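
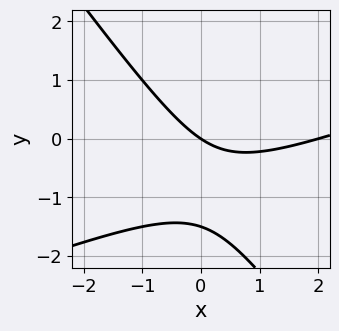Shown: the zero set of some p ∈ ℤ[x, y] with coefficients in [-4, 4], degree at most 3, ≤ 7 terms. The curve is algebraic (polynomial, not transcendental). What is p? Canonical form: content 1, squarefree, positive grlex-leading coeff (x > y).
x^2 - 2*x*y - 2*y^2 - 2*x - 3*y

1. The degree is 2 — the shape is more complex than any degree-1 curve.
2. Observable constraints: it meets the y-axis at y = 0 (among the integer gridlines); among the integer gridlines, it crosses the x-axis at x ∈ {0, 2}.
3. Assembling these constraints gives the stated polynomial.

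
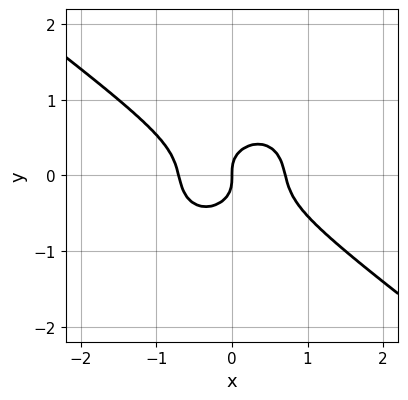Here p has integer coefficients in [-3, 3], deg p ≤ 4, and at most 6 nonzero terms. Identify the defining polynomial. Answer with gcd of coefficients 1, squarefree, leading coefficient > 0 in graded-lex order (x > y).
2*x^3 + x^2*y + 3*y^3 - x

First, the degree is 3 — no degree-2 curve has this shape.
Then, observable constraints: it crosses the x-axis at the gridline x = 0; one y-axis crossing is at y = 0.
Finally, these observations pin down the coefficients.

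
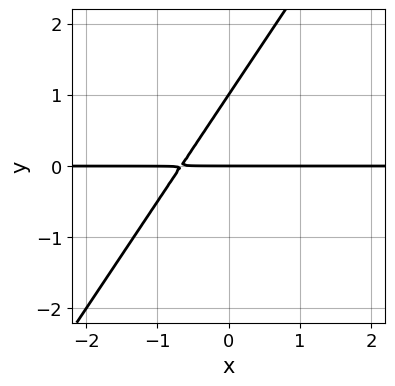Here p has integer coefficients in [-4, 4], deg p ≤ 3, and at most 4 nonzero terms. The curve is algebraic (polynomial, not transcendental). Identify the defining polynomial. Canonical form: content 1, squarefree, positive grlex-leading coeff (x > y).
(a) The degree is 2 — a generic line meets the curve in up to 2 points.
(b) Against the integer gridlines: the y-axis gridline crossings are at y ∈ {0, 1}; the visible x-axis segment lies entirely on the curve.
(c) Putting this together gives p.

3*x*y - 2*y^2 + 2*y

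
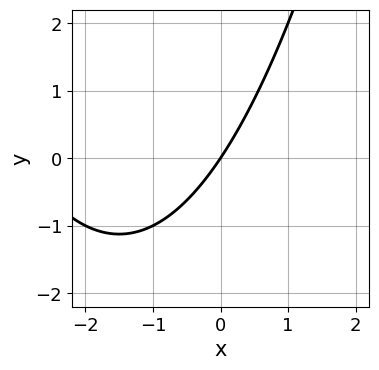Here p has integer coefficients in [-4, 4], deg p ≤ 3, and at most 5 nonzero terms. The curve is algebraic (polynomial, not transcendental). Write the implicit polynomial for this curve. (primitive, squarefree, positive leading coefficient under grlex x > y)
deg p = 2.
Against the integer gridlines: it crosses the y-axis at the gridline y = 0; one x-axis crossing is at x = 0.
Fitting integer coefficients to these (and the overall shape) gives p.

x^2 + 3*x - 2*y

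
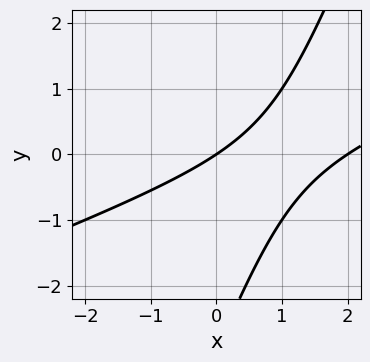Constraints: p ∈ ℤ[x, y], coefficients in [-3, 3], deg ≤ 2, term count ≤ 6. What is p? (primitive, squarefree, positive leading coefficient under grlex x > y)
(a) Degree: no degree-1 curve has this shape, so deg p = 2.
(b) Checking where it meets the axes: one y-axis crossing is at y = 0; among the integer gridlines, it crosses the x-axis at x ∈ {0, 2}.
(c) Together with the visible shape, these determine p as stated.

x^2 - 3*x*y + y^2 - 2*x + 3*y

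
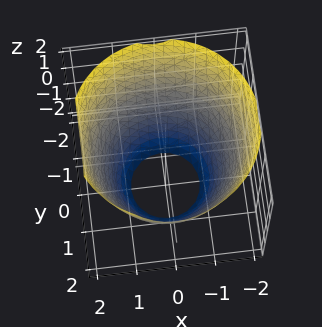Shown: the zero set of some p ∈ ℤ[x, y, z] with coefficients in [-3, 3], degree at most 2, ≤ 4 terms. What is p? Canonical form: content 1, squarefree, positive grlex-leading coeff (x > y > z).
x^2 + y^2 - z - 3

First, deg p = 2. A generic line meets the surface in up to 2 points.
Then, symmetries: the z-axis is an axis of rotation, so x and y enter only as x² + y².
Next, checking where it meets the axes: a circular section at z = 0 has radius between 1 and 2; it misses every integer gridline on the z-axis.
Finally, fitting integer coefficients to these (and the overall shape) gives p.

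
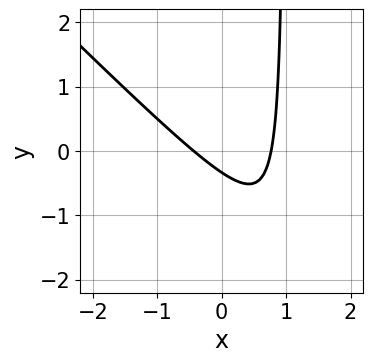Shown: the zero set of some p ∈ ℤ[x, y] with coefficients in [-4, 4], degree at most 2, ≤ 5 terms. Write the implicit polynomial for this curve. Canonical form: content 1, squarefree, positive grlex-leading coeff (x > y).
3*x^2 + 3*x*y - x - 3*y - 1

(a) deg p = 2.
(b) Putting this together gives p.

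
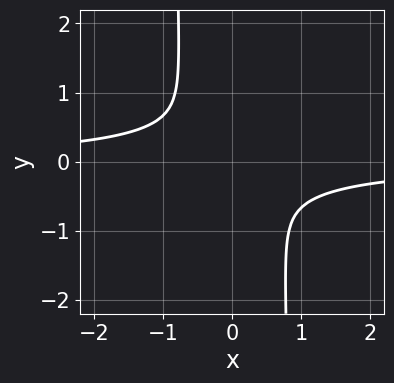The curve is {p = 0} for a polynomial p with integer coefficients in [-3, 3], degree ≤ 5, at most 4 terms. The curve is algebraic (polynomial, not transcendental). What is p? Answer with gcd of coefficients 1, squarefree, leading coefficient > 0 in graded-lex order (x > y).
(a) The degree is 4 — the shape is more complex than any degree-3 curve.
(b) Solving for integer coefficients yields p as stated.

3*x^3*y - x^2*y^2 + 2*x^2 + y^2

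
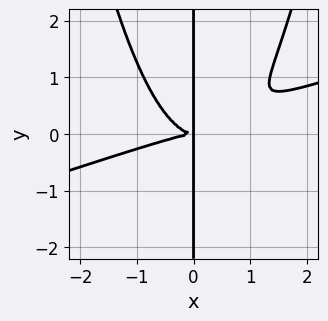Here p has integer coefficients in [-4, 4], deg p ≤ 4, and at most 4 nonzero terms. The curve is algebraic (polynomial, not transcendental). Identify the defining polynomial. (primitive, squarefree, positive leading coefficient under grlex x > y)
First, degree: the shape is more complex than any degree-3 curve, so deg p = 4.
Then, from the axis intercepts and sections: the visible y-axis segment lies entirely on the curve.
Finally, fitting integer coefficients to these (and the overall shape) gives p.

x^4 - 3*x^3*y + 3*x*y^2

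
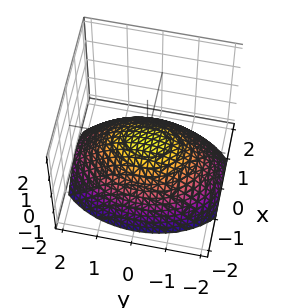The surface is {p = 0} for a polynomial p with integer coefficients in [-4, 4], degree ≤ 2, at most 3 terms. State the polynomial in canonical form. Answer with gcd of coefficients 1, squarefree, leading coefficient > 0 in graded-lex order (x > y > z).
2*x^2 + y^2 + 3*z

First, degree: a paraboloid; a quadric, so deg p = 2.
Then, symmetries: mirror symmetry y ↦ −y ⇒ only even powers of y; it's symmetric under x → −x, forcing even powers of x.
Then, reading off the gridlines: it crosses the y-axis at the gridline y = 0; it meets the z-axis at z = 0 (among the integer gridlines).
Finally, matching integer coefficients to the picture gives p.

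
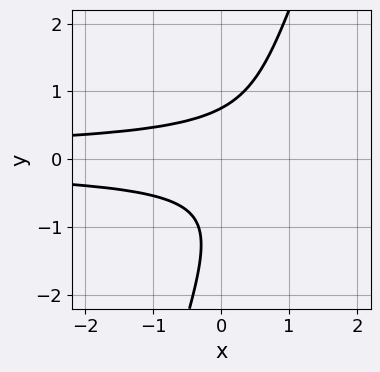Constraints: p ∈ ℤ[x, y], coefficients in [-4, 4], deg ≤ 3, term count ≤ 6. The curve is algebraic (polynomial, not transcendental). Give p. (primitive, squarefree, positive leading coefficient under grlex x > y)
1. The degree is 3 — a generic line meets the curve in up to 3 points.
2. Checking where it meets the axes: no x-intercept at any integer in the box.
3. Solving for integer coefficients yields p as stated.

3*x*y^2 - y^3 - y^2 + 1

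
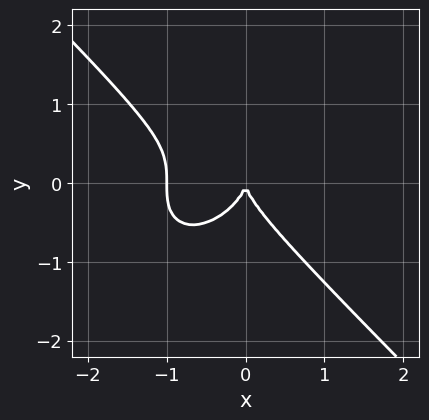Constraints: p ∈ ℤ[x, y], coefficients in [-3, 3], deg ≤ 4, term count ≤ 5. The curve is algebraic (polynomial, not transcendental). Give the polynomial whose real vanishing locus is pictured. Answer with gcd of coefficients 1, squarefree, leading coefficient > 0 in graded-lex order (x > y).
x^3 + y^3 + x^2

First, degree: the shape is more complex than any degree-2 curve, so deg p = 3.
Then, observable constraints: it crosses the y-axis at the gridline y = 0; among the integer gridlines, it crosses the x-axis at x ∈ {-1, 0}.
Finally, fitting integer coefficients to these (and the overall shape) gives p.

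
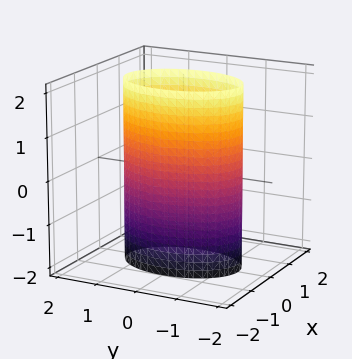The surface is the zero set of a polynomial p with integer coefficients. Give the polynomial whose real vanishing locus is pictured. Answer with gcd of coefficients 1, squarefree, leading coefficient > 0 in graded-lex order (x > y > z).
1. deg p = 2. Constant cross-section along one axis; a quadric.
2. Symmetries: the x ↦ −x reflection is a symmetry, so x appears only in even powers; mirror symmetry z ↦ −z ⇒ only even powers of z; it's symmetric under y → −y, forcing even powers of y.
3. From the visible intercepts: the x-axis gridline crossings are at x ∈ {-1, 1}; it misses every integer gridline on the z-axis.
4. Solving for integer coefficients yields p as stated.

2*x^2 + y^2 - 2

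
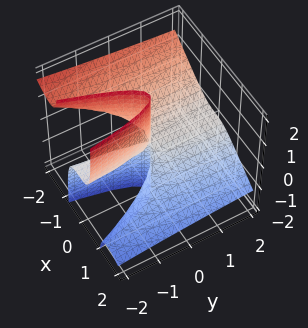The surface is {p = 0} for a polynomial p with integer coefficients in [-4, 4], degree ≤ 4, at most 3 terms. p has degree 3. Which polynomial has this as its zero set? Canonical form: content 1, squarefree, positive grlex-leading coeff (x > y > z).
2*x^3 + 3*x^2*z + y*z

First, degree: the shape is more complex than any degree-2 surface, so deg p = 3.
Then, against the integer gridlines: every point of the y-axis in the box is on the surface; one x-axis crossing is at x = 0; the visible z-axis segment lies entirely on the surface.
Finally, the integer polynomial consistent with all of this is the stated p.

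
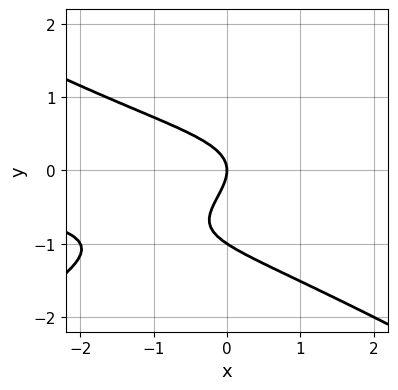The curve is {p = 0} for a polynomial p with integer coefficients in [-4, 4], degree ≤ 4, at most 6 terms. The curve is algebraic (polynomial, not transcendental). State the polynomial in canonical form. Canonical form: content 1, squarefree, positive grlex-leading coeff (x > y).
x^2*y - 3*y^3 - 3*y^2 - 2*x

1. Degree: no degree-2 curve has this shape, so deg p = 3.
2. Against the integer gridlines: it meets the x-axis at x = 0 (among the integer gridlines); among the integer gridlines, it crosses the y-axis at y ∈ {-1, 0}.
3. Fitting integer coefficients to these (and the overall shape) gives p.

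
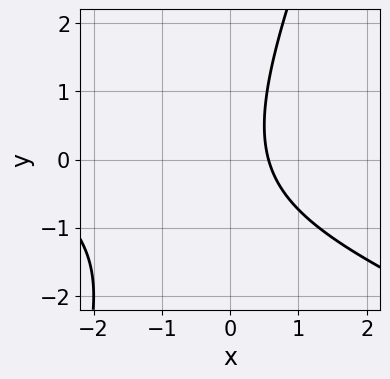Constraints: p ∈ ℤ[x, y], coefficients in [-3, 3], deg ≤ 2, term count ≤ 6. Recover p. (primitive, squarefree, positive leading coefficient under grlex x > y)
x^2 + 2*x*y - y^2 + 3*x - 2

1. Degree: no degree-1 curve has this shape, so deg p = 2.
2. From the visible intercepts: it misses every integer gridline on the y-axis.
3. Putting this together gives p.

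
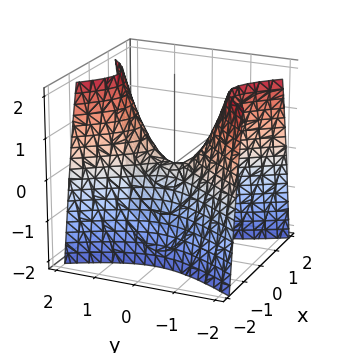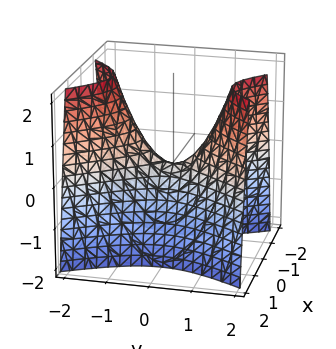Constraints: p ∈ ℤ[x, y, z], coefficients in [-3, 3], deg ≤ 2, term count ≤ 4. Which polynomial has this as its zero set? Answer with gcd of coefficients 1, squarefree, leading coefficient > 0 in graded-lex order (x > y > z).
2*x^2 - y^2 + z

1. The degree is 2 — a saddle surface; a quadric.
2. Symmetries: it's symmetric under x → −x, forcing even powers of x; it's symmetric under y → −y, forcing even powers of y.
3. From the axis intercepts and sections: it meets the y-axis at y = 0 (among the integer gridlines); it meets the z-axis at z = 0 (among the integer gridlines); it meets the x-axis at x = 0 (among the integer gridlines).
4. Assembling these constraints gives the stated polynomial.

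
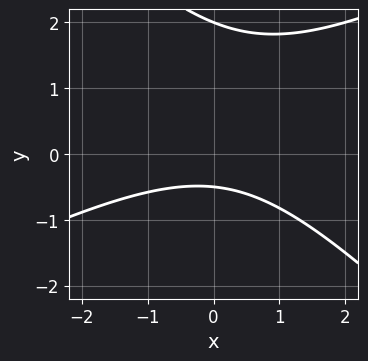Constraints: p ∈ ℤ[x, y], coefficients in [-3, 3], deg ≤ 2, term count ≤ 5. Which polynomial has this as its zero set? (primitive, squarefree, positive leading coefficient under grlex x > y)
x^2 - x*y - 2*y^2 + 3*y + 2

(a) Degree: the shape is more complex than any degree-1 curve, so deg p = 2.
(b) From the axis intercepts and sections: one y-axis crossing is at y = 2; the curve avoids every integer x-axis point in the box.
(c) Assembling these constraints gives the stated polynomial.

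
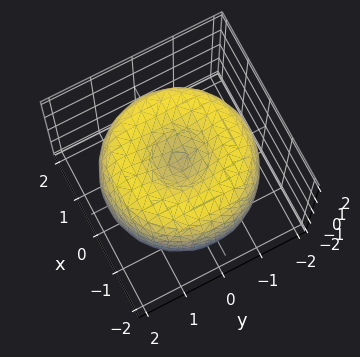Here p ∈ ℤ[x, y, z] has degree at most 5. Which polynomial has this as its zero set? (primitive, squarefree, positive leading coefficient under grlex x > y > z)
First, the degree is 4 — the shape is more complex than any degree-3 surface.
Then, symmetries: rotational symmetry about the z-axis ⇒ p depends on x, y only through x² + y².
Next, observable constraints: a circular section at z = 1 has radius between 0 and 1.
Finally, together with the visible shape, these determine p as stated.

x^4 + 2*x^2*y^2 + y^4 - 3*x^2 - 3*y^2 + 2*z^2 - 1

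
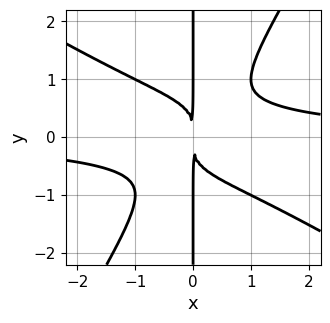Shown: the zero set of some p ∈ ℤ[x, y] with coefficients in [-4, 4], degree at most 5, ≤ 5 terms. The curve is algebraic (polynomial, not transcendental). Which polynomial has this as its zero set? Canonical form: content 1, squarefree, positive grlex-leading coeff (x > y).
(a) Degree: the shape is more complex than any degree-3 curve, so deg p = 4.
(b) Reading off the gridlines: every point of the y-axis in the box is on the curve.
(c) Matching integer coefficients to the picture gives p.

x^3*y + x^2*y^2 - x*y^3 - x^2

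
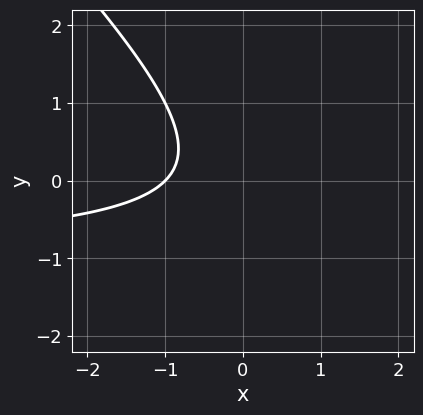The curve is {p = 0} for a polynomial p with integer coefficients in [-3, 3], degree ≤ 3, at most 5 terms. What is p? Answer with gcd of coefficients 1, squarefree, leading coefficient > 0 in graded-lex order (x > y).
Degree: no degree-1 curve has this shape, so deg p = 2.
From the visible intercepts: it crosses the x-axis at the gridline x = -1; it misses every integer gridline on the y-axis.
Assembling these constraints gives the stated polynomial.

x*y + y^2 + x + 1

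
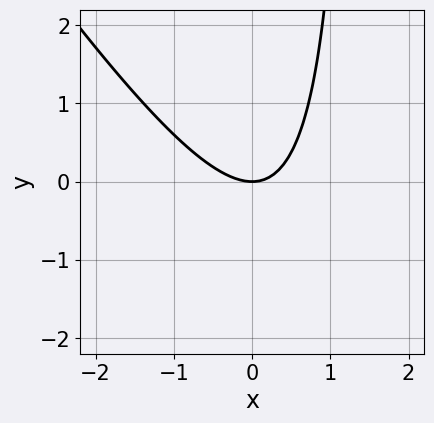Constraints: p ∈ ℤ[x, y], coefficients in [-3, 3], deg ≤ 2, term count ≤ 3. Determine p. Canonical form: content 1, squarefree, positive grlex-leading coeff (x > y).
3*x^2 + 2*x*y - 3*y

1. deg p = 2.
2. Against the integer gridlines: it crosses the x-axis at the gridline x = 0; one y-axis crossing is at y = 0.
3. These observations pin down the coefficients.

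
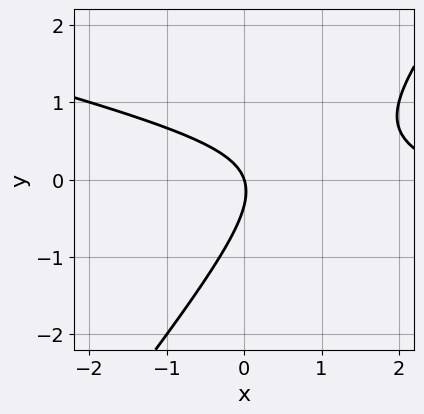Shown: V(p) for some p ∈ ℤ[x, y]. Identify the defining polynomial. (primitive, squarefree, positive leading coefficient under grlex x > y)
x^2 + 3*x*y - 3*y^2 - 3*x - y

(a) The degree is 2 — the shape is more complex than any degree-1 curve.
(b) Observable constraints: it crosses the y-axis at the gridline y = 0; it crosses the x-axis at the gridline x = 0.
(c) Putting this together gives p.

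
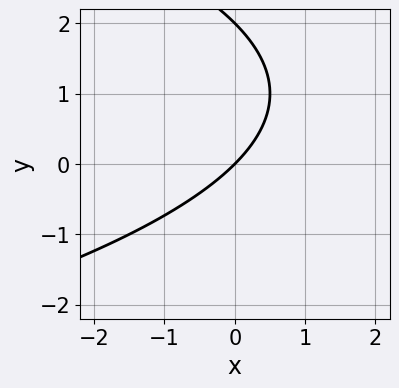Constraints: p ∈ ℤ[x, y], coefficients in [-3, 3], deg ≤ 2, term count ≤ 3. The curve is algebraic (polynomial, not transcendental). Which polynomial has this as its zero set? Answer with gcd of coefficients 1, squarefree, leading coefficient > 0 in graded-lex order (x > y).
y^2 + 2*x - 2*y

1. deg p = 2. The shape is more complex than any degree-1 curve.
2. Against the integer gridlines: it crosses the x-axis at the gridline x = 0; among the integer gridlines, it crosses the y-axis at y ∈ {0, 2}.
3. Fitting integer coefficients to these (and the overall shape) gives p.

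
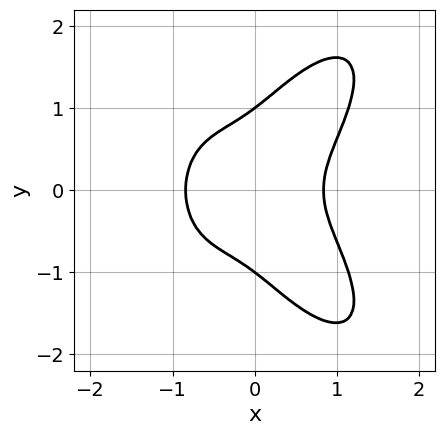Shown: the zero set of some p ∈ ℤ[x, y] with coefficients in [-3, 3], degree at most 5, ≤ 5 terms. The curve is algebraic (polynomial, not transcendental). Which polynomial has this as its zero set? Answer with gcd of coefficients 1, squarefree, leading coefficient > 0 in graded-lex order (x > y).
First, the degree is 4 — the shape is more complex than any degree-3 curve.
Next, symmetries: it's symmetric under y → −y, forcing even powers of y.
Next, against the integer gridlines: the y-axis gridline crossings are at y ∈ {-1, 1}.
Finally, matching integer coefficients to the picture gives p.

2*x^4 + y^4 - 3*x*y^2 - 1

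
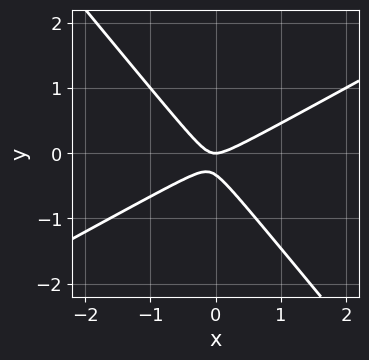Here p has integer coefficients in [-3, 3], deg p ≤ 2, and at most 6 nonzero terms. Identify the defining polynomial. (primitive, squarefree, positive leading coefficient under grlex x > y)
The degree is 2 — the shape is more complex than any degree-1 curve.
Reading off the gridlines: one x-axis crossing is at x = 0; one y-axis crossing is at y = 0.
Fitting integer coefficients to these (and the overall shape) gives p.

2*x^2 - 2*x*y - 3*y^2 - y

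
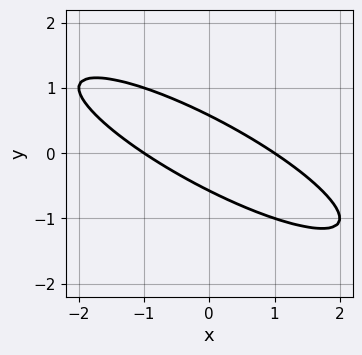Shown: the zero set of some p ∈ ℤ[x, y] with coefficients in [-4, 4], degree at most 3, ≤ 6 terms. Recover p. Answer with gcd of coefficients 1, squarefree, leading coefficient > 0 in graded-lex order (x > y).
(a) deg p = 2.
(b) From the axis intercepts and sections: the x-axis gridline crossings are at x ∈ {-1, 1}.
(c) Putting this together gives p.

x^2 + 3*x*y + 3*y^2 - 1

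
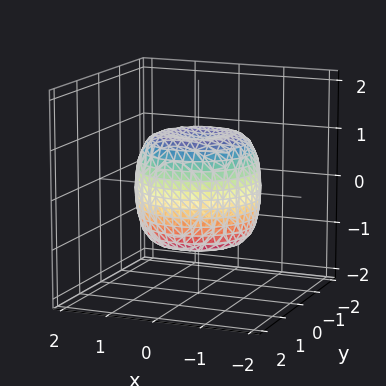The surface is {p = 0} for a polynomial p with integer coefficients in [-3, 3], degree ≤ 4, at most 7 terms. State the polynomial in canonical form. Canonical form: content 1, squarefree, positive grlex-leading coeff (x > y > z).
x^4 + 2*x^2*y^2 + y^4 - x^2 - y^2 + z^2 - 1

Degree: the shape is more complex than any degree-3 surface, so deg p = 4.
Symmetry: the z-axis is an axis of rotation, so x and y enter only as x² + y².
Checking where it meets the axes: a circular section at z = 1 has radius exactly 1; among the integer gridlines, it crosses the z-axis at z ∈ {-1, 1}.
Putting this together gives p.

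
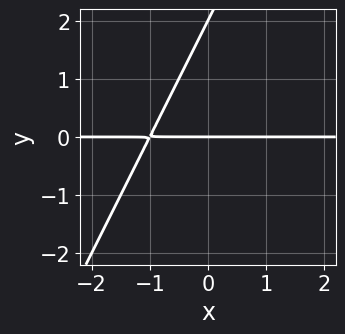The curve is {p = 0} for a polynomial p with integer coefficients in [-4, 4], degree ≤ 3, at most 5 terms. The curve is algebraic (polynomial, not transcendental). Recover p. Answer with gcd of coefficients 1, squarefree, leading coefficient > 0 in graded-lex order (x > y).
2*x*y - y^2 + 2*y

(a) Degree: the shape is more complex than any degree-1 curve, so deg p = 2.
(b) Against the integer gridlines: the visible x-axis segment lies entirely on the curve; among the integer gridlines, it crosses the y-axis at y ∈ {0, 2}.
(c) Assembling these constraints gives the stated polynomial.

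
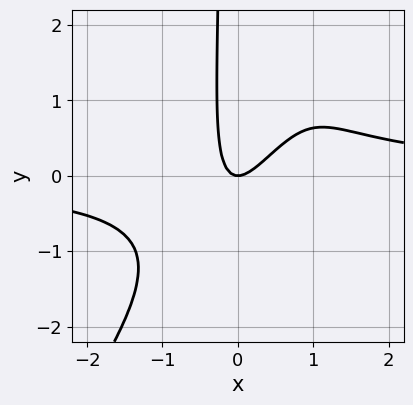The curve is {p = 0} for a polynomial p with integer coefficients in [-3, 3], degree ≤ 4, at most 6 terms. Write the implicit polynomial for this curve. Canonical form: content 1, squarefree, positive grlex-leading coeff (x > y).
1. Degree: a generic line meets the curve in up to 4 points, so deg p = 4.
2. From the visible intercepts: it meets the y-axis at y = 0 (among the integer gridlines); it crosses the x-axis at the gridline x = 0.
3. The integer polynomial consistent with all of this is the stated p.

3*x^3*y - 2*x^2*y^2 - 3*x^2 + 2*x*y + y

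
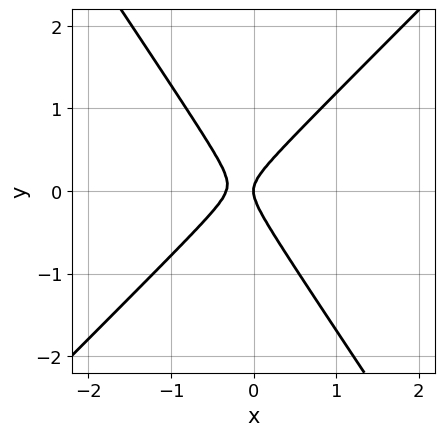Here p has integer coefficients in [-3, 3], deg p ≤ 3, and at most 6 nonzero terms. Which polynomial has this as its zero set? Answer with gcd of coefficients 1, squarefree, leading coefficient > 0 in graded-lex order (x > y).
1. Degree: a generic line meets the curve in up to 2 points, so deg p = 2.
2. Observable constraints: one y-axis crossing is at y = 0; it crosses the x-axis at the gridline x = 0.
3. Putting this together gives p.

3*x^2 - x*y - 2*y^2 + x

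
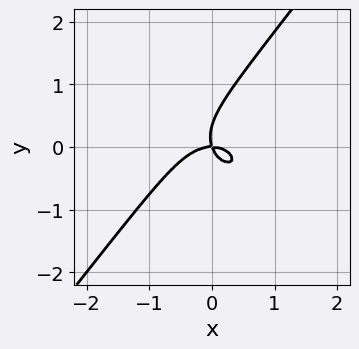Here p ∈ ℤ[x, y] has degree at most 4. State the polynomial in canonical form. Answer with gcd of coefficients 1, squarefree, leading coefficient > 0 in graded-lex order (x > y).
3*x^3 + 2*x*y^2 - 3*y^3 + 3*x*y + y^2

The degree is 3 — a generic line meets the curve in up to 3 points.
Checking where it meets the axes: it crosses the x-axis at the gridline x = 0; one y-axis crossing is at y = 0.
The integer polynomial consistent with all of this is the stated p.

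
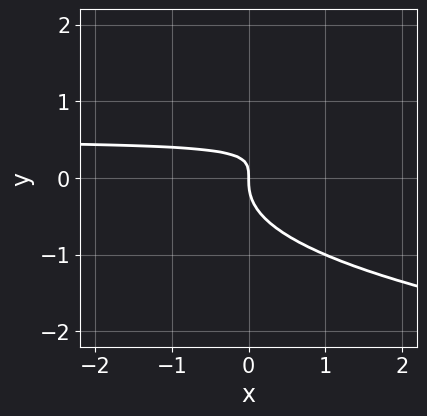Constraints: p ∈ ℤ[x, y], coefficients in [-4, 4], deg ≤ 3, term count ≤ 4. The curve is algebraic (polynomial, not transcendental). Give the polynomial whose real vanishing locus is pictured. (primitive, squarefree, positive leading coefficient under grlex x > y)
3*y^3 - 2*x*y + x

(a) Degree: the shape is more complex than any degree-2 curve, so deg p = 3.
(b) From the axis intercepts and sections: one y-axis crossing is at y = 0; it meets the x-axis at x = 0 (among the integer gridlines).
(c) Together with the visible shape, these determine p as stated.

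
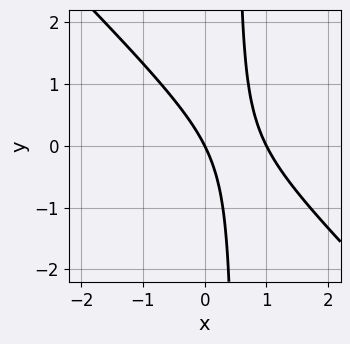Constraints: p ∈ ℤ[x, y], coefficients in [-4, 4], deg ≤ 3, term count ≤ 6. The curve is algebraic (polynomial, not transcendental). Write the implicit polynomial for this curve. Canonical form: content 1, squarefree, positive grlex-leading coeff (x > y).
(a) Degree: the shape is more complex than any degree-1 curve, so deg p = 2.
(b) From the axis intercepts and sections: among the integer gridlines, it crosses the x-axis at x ∈ {0, 1}; one y-axis crossing is at y = 0.
(c) Putting this together gives p.

2*x^2 + 2*x*y - 2*x - y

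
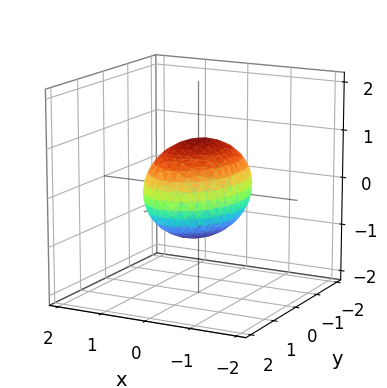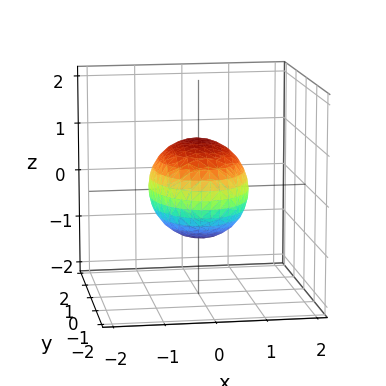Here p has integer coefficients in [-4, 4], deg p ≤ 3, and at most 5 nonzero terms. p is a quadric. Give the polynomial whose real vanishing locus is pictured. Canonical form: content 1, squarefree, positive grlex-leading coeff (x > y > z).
1. The degree is 2 — a closed, bounded, convex surface; a quadric.
2. Symmetries: it's symmetric under z → −z, forcing even powers of z; it's symmetric under x → −x, forcing even powers of x; mirror symmetry y ↦ −y ⇒ only even powers of y.
3. Observable constraints: among the integer gridlines, it crosses the z-axis at z ∈ {-1, 1}; among the integer gridlines, it crosses the x-axis at x ∈ {-1, 1}.
4. These observations pin down the coefficients.

2*x^2 + y^2 + 2*z^2 - 2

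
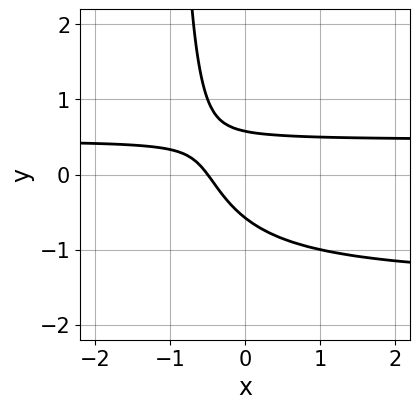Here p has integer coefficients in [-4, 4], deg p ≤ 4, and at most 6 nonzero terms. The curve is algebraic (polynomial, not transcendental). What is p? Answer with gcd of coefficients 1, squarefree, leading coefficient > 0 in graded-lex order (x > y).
3*x*y^2 + 3*x*y + 3*y^2 - 2*x - 1

1. deg p = 3.
2. The integer polynomial consistent with all of this is the stated p.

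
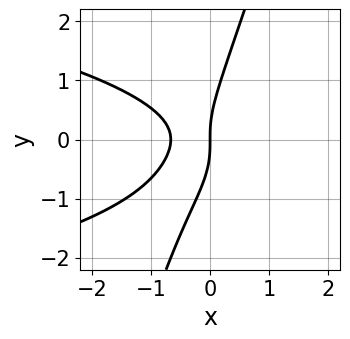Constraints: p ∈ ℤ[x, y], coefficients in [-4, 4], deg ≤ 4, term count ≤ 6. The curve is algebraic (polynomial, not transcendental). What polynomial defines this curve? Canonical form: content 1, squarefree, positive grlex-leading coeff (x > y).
3*x*y^2 - y^3 + 3*x^2 + 2*x

First, degree: the shape is more complex than any degree-2 curve, so deg p = 3.
Next, observable constraints: one x-axis crossing is at x = 0; one y-axis crossing is at y = 0.
Finally, fitting integer coefficients to these (and the overall shape) gives p.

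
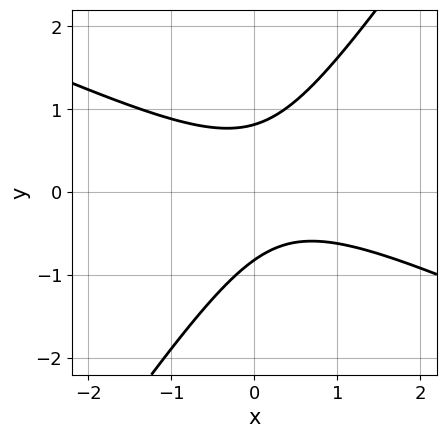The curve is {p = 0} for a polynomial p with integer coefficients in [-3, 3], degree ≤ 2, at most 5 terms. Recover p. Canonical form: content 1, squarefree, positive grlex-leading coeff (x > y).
(a) Degree: a generic line meets the curve in up to 2 points, so deg p = 2.
(b) Observable constraints: no x-intercept at any integer in the box.
(c) Putting this together gives p.

2*x^2 + 3*x*y - 3*y^2 - x + 2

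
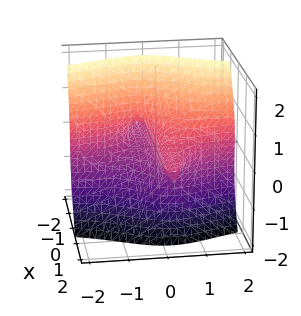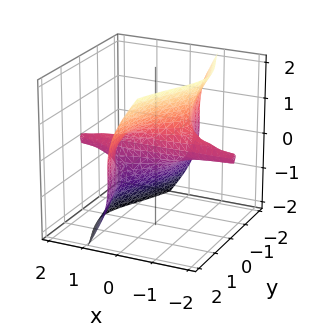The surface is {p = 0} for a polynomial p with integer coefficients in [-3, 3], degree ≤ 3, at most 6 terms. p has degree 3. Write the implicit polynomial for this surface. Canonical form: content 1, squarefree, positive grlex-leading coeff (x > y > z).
3*x*y^2 + 3*x*z^2 + 2*z^3 - 2*y

1. Degree: the shape is more complex than any degree-2 surface, so deg p = 3.
2. Observable constraints: one y-axis crossing is at y = 0; it meets the z-axis at z = 0 (among the integer gridlines); the visible x-axis segment lies entirely on the surface.
3. Fitting integer coefficients to these (and the overall shape) gives p.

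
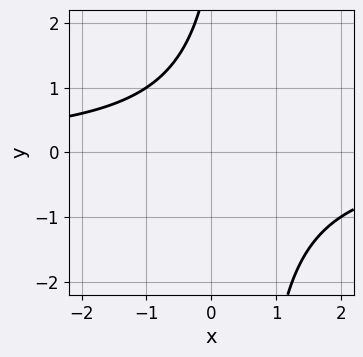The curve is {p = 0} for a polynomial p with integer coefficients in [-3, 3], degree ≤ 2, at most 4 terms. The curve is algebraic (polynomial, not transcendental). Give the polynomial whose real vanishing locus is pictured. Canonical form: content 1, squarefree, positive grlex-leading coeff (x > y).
2*x*y - y + 3

(a) Degree: a generic line meets the curve in up to 2 points, so deg p = 2.
(b) Reading off the gridlines: no x-intercept at any integer in the box; no y-intercept at any integer in the box.
(c) Together with the visible shape, these determine p as stated.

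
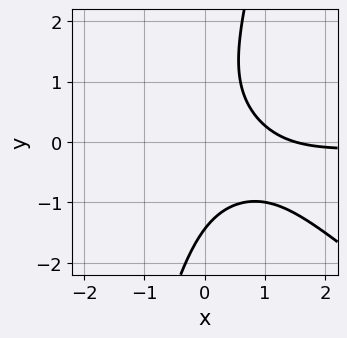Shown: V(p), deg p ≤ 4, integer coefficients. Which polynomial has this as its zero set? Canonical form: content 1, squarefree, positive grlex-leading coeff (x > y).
First, the degree is 3 — the shape is more complex than any degree-2 curve.
Finally, the integer polynomial consistent with all of this is the stated p.

3*x^2*y + 3*x*y^2 - y^3 + 2*x - 3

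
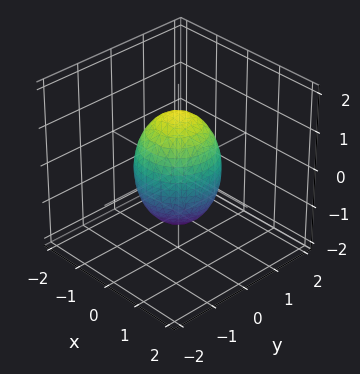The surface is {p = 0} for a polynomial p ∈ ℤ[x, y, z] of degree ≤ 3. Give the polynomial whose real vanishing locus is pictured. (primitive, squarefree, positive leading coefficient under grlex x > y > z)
2*x^2 + 2*y^2 + z^2 - 2

(a) Degree: no degree-1 surface has this shape, so deg p = 2.
(b) By symmetry, the z-axis is an axis of rotation, so x and y enter only as x² + y².
(c) Reading off the gridlines: the x-axis gridline crossings are at x ∈ {-1, 1}; a circular section at z = 1 has radius between 0 and 1; among the integer gridlines, it crosses the y-axis at y ∈ {-1, 1}.
(d) Solving for integer coefficients yields p as stated.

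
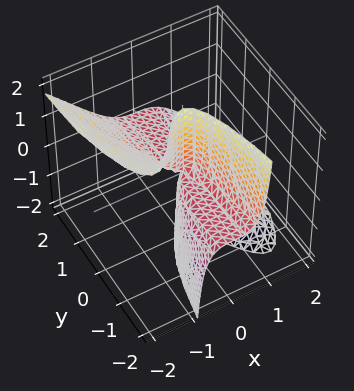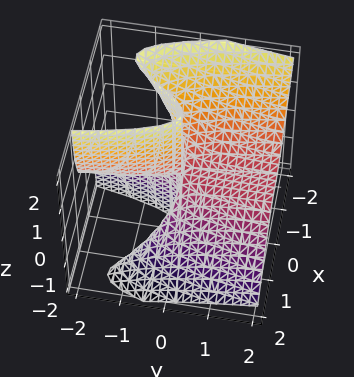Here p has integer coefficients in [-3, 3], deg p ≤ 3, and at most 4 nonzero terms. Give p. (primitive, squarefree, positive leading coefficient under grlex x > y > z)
1. deg p = 3. The shape is more complex than any degree-2 surface.
2. From the visible intercepts: the visible z-axis segment lies entirely on the surface; the visible y-axis segment lies entirely on the surface; one x-axis crossing is at x = 0.
3. These observations pin down the coefficients.

2*x^3 + 2*x^2*z + y*z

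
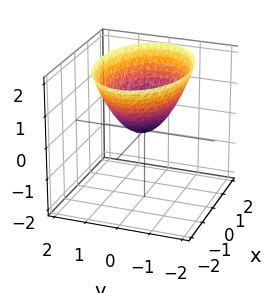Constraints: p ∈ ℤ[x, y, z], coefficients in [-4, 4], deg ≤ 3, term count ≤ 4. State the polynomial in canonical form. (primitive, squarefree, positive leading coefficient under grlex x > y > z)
x^2 + 2*y^2 - 2*z

(a) deg p = 2. A single bowl opening along one axis; a quadric.
(b) Symmetries: mirror symmetry y ↦ −y ⇒ only even powers of y; the x ↦ −x reflection is a symmetry, so x appears only in even powers.
(c) Against the integer gridlines: it meets the z-axis at z = 0 (among the integer gridlines); one x-axis crossing is at x = 0; it meets the y-axis at y = 0 (among the integer gridlines).
(d) Together with the visible shape, these determine p as stated.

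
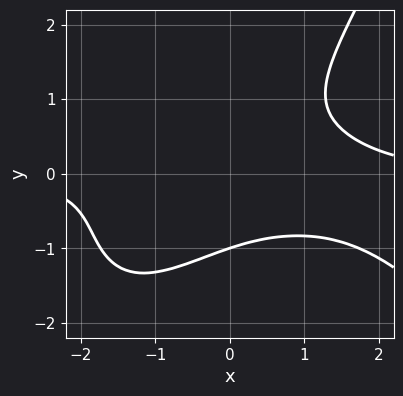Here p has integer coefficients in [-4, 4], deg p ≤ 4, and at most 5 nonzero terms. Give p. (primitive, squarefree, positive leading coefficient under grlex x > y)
First, deg p = 4.
Then, against the integer gridlines: the curve avoids every integer x-axis point in the box; it meets the y-axis at y = -1 (among the integer gridlines).
Finally, matching integer coefficients to the picture gives p.

x^3*y + 3*x*y^2 - 3*y^3 - 3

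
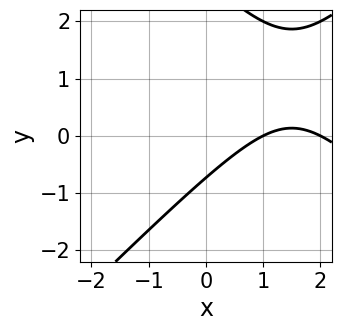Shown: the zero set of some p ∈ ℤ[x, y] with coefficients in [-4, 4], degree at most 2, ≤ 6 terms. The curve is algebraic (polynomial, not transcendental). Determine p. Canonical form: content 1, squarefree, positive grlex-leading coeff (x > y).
The degree is 2 — no degree-1 curve has this shape.
Observable constraints: the x-axis gridline crossings are at x ∈ {1, 2}.
Assembling these constraints gives the stated polynomial.

x^2 - y^2 - 3*x + 2*y + 2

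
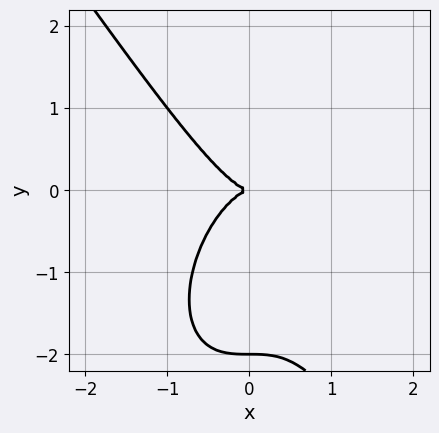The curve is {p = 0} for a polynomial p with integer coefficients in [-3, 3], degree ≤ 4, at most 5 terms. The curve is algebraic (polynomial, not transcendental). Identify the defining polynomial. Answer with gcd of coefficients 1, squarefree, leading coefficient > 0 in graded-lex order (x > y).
1. deg p = 3. A generic line meets the curve in up to 3 points.
2. Checking where it meets the axes: among the integer gridlines, it crosses the y-axis at y ∈ {-2, 0}; it meets the x-axis at x = 0 (among the integer gridlines).
3. Solving for integer coefficients yields p as stated.

3*x^3 + y^3 + 2*y^2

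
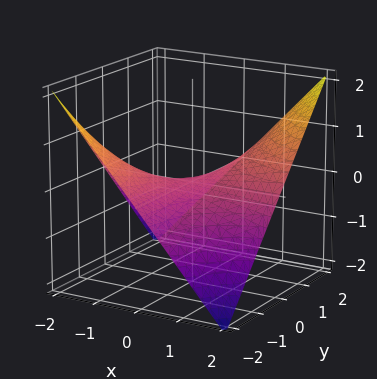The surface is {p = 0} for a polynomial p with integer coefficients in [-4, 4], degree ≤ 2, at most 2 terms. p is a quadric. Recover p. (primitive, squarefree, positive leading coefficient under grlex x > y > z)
1. Degree: a saddle surface; a quadric, so deg p = 2.
2. Checking where it meets the axes: it crosses the z-axis at the gridline z = 0; the visible y-axis segment lies entirely on the surface.
3. Together with the visible shape, these determine p as stated. Check: (-1, 0, 0) on the x-axis lies on the surface, and p(-1, 0, 0) = 0. ✓

x*y - 2*z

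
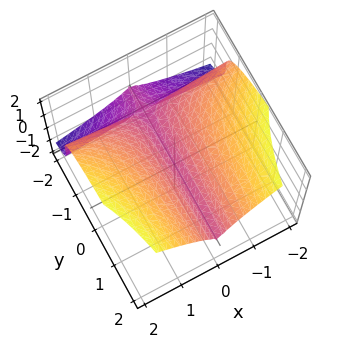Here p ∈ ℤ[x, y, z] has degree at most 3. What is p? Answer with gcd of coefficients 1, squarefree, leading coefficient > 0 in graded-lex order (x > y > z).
2*x^2*y - 2*z^3 + 3*x^2

(a) deg p = 3.
(b) From the axis intercepts and sections: every point of the y-axis in the box is on the surface; it meets the z-axis at z = 0 (among the integer gridlines); it crosses the x-axis at the gridline x = 0.
(c) The integer polynomial consistent with all of this is the stated p.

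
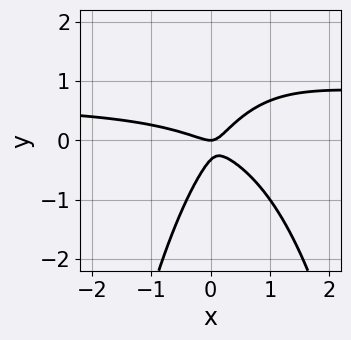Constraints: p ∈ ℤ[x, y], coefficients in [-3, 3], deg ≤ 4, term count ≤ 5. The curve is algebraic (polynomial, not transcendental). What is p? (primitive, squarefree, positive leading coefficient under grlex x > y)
First, deg p = 3.
Next, observable constraints: it meets the y-axis at y = 0 (among the integer gridlines); one x-axis crossing is at x = 0.
Finally, solving for integer coefficients yields p as stated.

3*x^2*y - 2*x^2 - 3*x*y + 3*y^2 + y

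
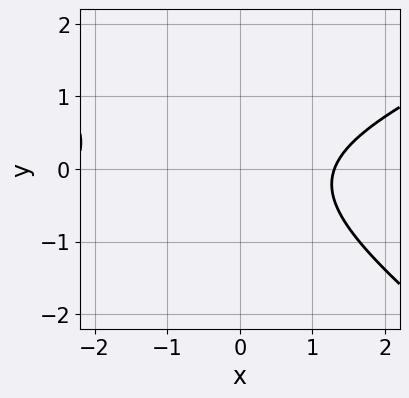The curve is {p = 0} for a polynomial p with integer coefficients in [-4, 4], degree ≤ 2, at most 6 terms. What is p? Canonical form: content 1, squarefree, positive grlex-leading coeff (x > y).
x^2 - x*y - 3*y^2 + x - 3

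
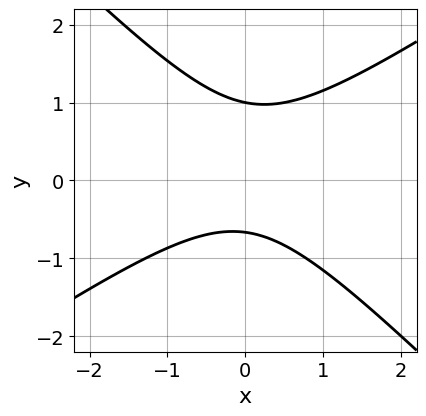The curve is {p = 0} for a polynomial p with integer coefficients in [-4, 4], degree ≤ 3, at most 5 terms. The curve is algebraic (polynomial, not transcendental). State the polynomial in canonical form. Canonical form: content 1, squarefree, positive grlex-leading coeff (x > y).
1. deg p = 2. The shape is more complex than any degree-1 curve.
2. From the visible intercepts: no x-intercept at any integer in the box; it meets the y-axis at y = 1 (among the integer gridlines).
3. Putting this together gives p.

2*x^2 - x*y - 3*y^2 + y + 2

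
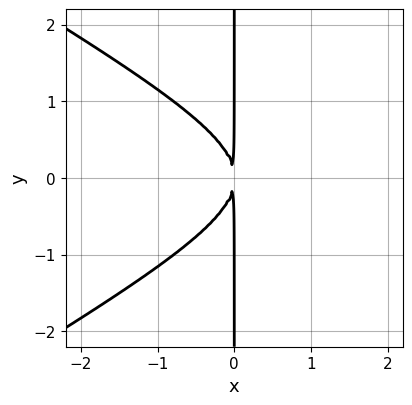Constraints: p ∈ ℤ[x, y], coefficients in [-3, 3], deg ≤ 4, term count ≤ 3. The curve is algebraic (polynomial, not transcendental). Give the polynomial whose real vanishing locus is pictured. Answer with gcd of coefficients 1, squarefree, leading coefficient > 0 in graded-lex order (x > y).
x^3 - 3*x*y^2 - 3*x^2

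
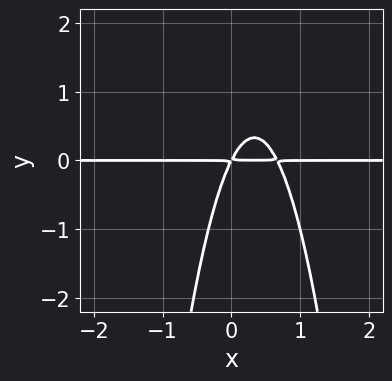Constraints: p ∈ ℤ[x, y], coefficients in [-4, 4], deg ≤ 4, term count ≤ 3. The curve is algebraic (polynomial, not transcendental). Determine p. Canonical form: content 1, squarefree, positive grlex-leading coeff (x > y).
3*x^2*y - 2*x*y + y^2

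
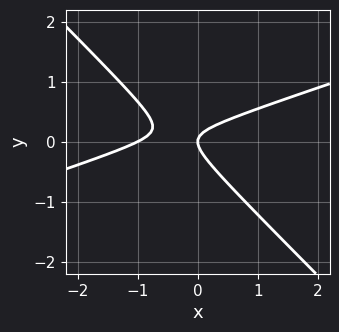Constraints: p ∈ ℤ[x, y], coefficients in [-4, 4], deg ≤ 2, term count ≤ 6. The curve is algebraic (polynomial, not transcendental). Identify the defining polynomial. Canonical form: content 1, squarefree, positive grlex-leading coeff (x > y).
(a) Degree: a generic line meets the curve in up to 2 points, so deg p = 2.
(b) Reading off the gridlines: among the integer gridlines, it crosses the x-axis at x ∈ {-1, 0}; it crosses the y-axis at the gridline y = 0.
(c) Putting this together gives p.

x^2 - 2*x*y - 3*y^2 + x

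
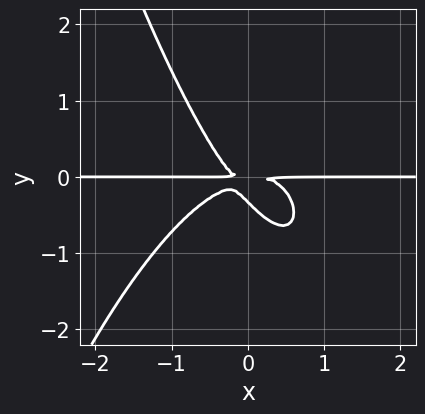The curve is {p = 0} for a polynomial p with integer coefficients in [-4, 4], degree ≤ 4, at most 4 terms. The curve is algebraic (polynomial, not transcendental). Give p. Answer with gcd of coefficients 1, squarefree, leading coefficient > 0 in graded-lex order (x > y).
3*x^3*y + 3*x*y^2 + 3*y^3 + y^2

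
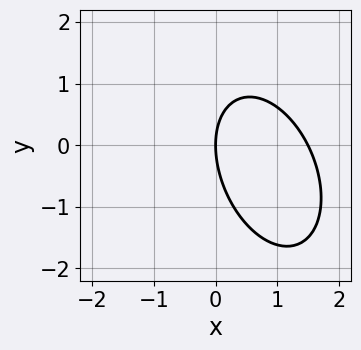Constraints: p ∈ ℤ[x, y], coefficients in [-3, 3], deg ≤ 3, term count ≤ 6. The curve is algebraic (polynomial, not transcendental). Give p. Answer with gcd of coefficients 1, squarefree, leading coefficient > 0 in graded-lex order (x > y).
2*x^2 + x*y + y^2 - 3*x

(a) The degree is 2 — a generic line meets the curve in up to 2 points.
(b) From the axis intercepts and sections: it meets the x-axis at x = 0 (among the integer gridlines); it crosses the y-axis at the gridline y = 0.
(c) Assembling these constraints gives the stated polynomial.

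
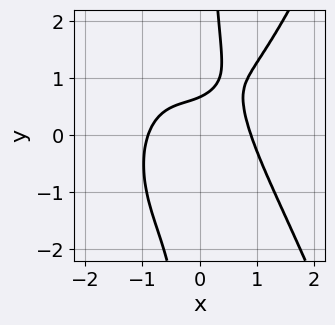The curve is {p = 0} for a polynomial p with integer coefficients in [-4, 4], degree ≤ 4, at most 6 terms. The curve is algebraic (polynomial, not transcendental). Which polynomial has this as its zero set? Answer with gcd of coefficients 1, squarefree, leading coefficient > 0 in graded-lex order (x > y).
1. Degree: the shape is more complex than any degree-3 curve, so deg p = 4.
2. Solving for integer coefficients yields p as stated.

3*x^4 - 3*x*y^2 + 3*y - 2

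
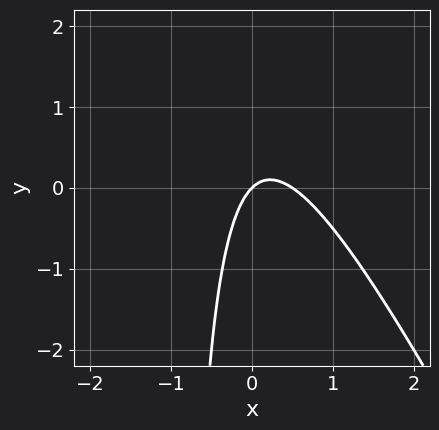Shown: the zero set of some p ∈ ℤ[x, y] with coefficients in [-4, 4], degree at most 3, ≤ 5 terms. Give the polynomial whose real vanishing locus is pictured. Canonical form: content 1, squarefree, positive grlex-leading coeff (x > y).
2*x^2 + x*y - x + y

First, the degree is 2 — a generic line meets the curve in up to 2 points.
Next, against the integer gridlines: it crosses the y-axis at the gridline y = 0; it meets the x-axis at x = 0 (among the integer gridlines).
Finally, putting this together gives p.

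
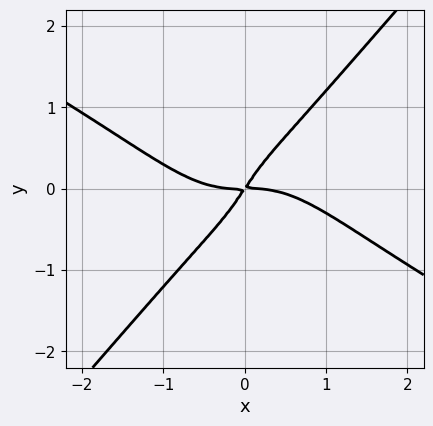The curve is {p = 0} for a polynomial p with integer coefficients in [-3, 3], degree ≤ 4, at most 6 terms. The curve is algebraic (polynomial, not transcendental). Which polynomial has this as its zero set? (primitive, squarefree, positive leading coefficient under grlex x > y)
1. Degree: the shape is more complex than any degree-3 curve, so deg p = 4.
2. Checking where it meets the axes: one x-axis crossing is at x = 0; one y-axis crossing is at y = 0.
3. Matching integer coefficients to the picture gives p.

2*x^4 + 3*x^3*y - 3*y^4 + 3*x*y - 2*y^2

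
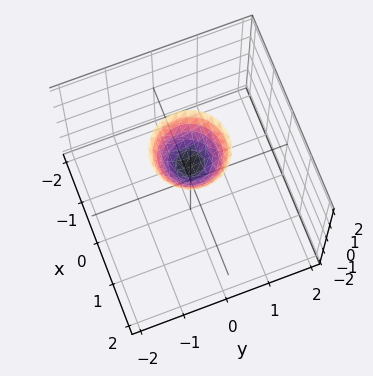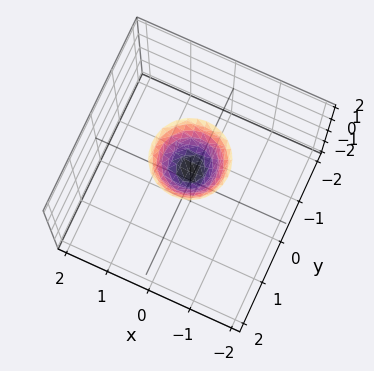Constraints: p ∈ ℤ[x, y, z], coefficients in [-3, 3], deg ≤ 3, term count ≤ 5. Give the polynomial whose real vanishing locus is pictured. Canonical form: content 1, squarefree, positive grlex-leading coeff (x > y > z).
3*x^2 + 3*y^2 - 2*z + 2

(a) deg p = 2. The shape is more complex than any degree-1 surface.
(b) Symmetry: every cross-section ⟂ z is a circle, so x, y appear only via x² + y².
(c) Reading off the gridlines: no y-intercept at any integer in the box; the surface avoids every integer x-axis point in the box; it meets the z-axis at z = 1 (among the integer gridlines).
(d) Solving for integer coefficients yields p as stated.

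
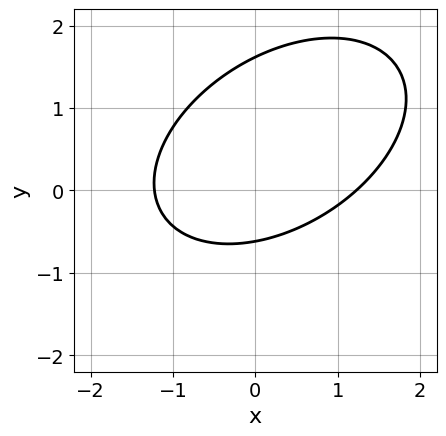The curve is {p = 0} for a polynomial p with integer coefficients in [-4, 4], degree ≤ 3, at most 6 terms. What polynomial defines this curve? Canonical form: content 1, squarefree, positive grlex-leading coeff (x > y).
2*x^2 - 2*x*y + 3*y^2 - 3*y - 3

(a) deg p = 2.
(b) The integer polynomial consistent with all of this is the stated p.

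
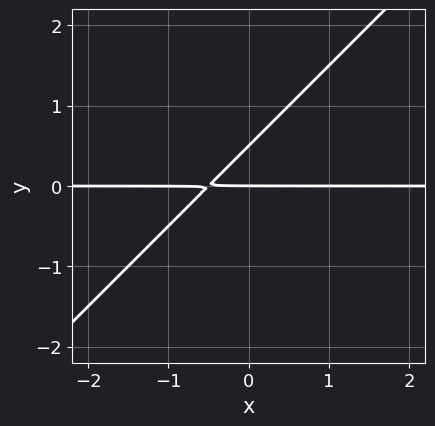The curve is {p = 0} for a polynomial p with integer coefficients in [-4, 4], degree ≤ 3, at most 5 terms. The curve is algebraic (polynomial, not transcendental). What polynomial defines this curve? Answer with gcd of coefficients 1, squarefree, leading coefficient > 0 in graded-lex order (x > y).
2*x*y - 2*y^2 + y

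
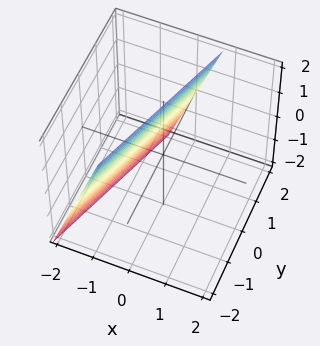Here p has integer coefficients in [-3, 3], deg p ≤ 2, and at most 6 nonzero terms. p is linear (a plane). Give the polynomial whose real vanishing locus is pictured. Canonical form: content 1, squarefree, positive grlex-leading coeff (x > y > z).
The degree is 1 — the surface is flat (a plane).
Checking where it meets the axes: it meets the z-axis at z = 2 (among the integer gridlines); it crosses the y-axis at the gridline y = 2.
These observations pin down the coefficients.

3*x - y - z + 2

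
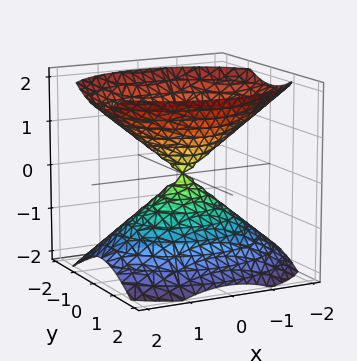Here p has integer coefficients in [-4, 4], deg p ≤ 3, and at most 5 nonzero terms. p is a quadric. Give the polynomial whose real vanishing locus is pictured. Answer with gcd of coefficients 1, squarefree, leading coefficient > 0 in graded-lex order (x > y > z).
I count 2 distinct pieces.
The degree is 2 — two nappes meeting at a single point; a quadric.
Symmetries: mirror symmetry z ↦ −z ⇒ only even powers of z; it's symmetric under x → −x, forcing even powers of x; the y ↦ −y reflection is a symmetry, so y appears only in even powers.
Against the integer gridlines: it crosses the z-axis at the gridline z = 0; it crosses the y-axis at the gridline y = 0; it meets the x-axis at x = 0 (among the integer gridlines).
The integer polynomial consistent with all of this is the stated p.

2*x^2 + 3*y^2 - 3*z^2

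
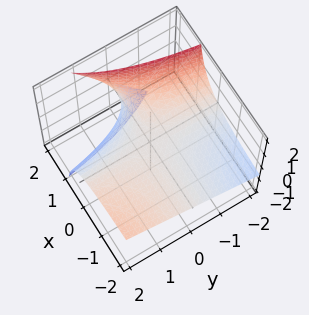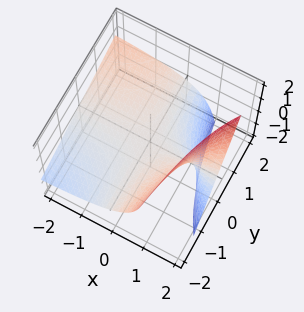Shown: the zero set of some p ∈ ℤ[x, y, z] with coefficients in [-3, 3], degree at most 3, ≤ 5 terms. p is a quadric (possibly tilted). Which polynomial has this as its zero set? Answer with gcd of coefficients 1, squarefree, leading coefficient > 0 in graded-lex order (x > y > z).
x*y - 2*x*z + 3*z

deg p = 2. The shape is more complex than any degree-1 surface.
Checking where it meets the axes: the visible y-axis segment lies entirely on the surface; every point of the x-axis in the box is on the surface; one z-axis crossing is at z = 0.
Together with the visible shape, these determine p as stated.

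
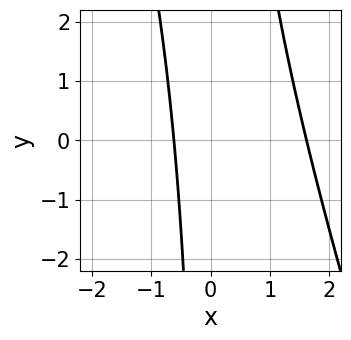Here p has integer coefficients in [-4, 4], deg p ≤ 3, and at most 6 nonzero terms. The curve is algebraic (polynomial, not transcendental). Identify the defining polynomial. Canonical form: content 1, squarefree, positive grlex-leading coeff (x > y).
(a) deg p = 2. The shape is more complex than any degree-1 curve.
(b) Against the integer gridlines: the curve avoids every integer y-axis point in the box.
(c) Putting this together gives p.

3*x^2 + x*y - 3*x - 3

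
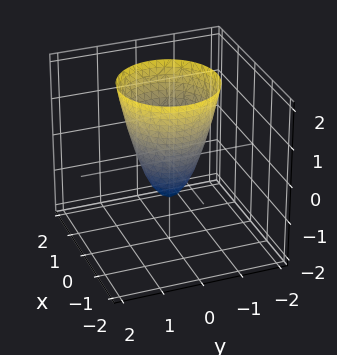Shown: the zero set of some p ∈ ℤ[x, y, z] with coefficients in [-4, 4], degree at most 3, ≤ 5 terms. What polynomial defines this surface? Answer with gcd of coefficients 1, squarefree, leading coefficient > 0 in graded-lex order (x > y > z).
First, deg p = 2. No degree-1 surface has this shape.
Next, by symmetry, the z-axis is an axis of rotation, so x and y enter only as x² + y².
Next, against the integer gridlines: it meets the z-axis at z = -1 (among the integer gridlines); a circular section at z = 2 has radius between 1 and 2.
Finally, solving for integer coefficients yields p as stated.

2*x^2 + 2*y^2 - z - 1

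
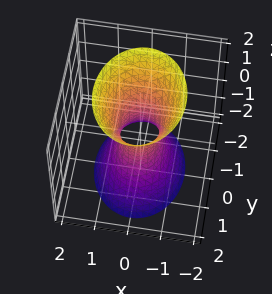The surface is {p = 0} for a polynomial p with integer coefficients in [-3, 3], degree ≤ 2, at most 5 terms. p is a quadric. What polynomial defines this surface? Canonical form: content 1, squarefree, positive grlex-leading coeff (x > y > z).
1. deg p = 2. An hourglass — one-sheet hyperboloid; a quadric.
2. Symmetries: mirror symmetry y ↦ −y ⇒ only even powers of y; the z ↦ −z reflection is a symmetry, so z appears only in even powers; mirror symmetry x ↦ −x ⇒ only even powers of x.
3. Against the integer gridlines: the surface avoids every integer z-axis point in the box.
4. Fitting integer coefficients to these (and the overall shape) gives p.

3*x^2 + 2*y^2 - z^2 - 1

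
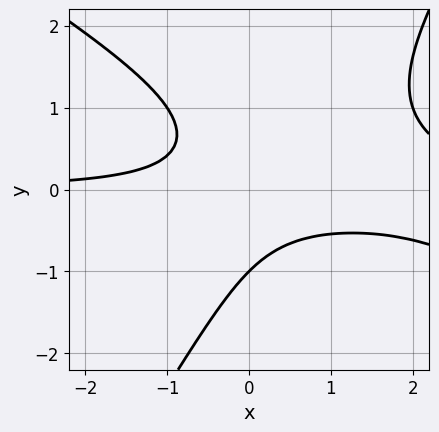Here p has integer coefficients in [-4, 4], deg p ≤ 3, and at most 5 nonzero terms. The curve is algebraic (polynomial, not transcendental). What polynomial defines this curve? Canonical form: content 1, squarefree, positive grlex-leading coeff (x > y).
(a) deg p = 3. No degree-2 curve has this shape.
(b) Reading off the gridlines: it misses every integer gridline on the x-axis; it crosses the y-axis at the gridline y = -1.
(c) Solving for integer coefficients yields p as stated.

x^2*y + x*y^2 - y^3 - 2*x*y - 1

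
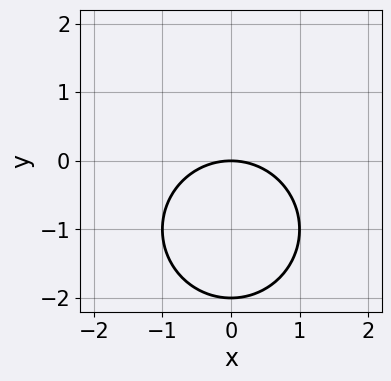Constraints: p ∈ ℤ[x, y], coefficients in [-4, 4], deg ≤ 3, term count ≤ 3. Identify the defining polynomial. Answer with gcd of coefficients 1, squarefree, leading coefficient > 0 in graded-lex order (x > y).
(a) Degree: the shape is more complex than any degree-1 curve, so deg p = 2.
(b) Symmetries: the x ↦ −x reflection is a symmetry, so x appears only in even powers.
(c) Reading off the gridlines: the y-axis gridline crossings are at y ∈ {-2, 0}; it crosses the x-axis at the gridline x = 0.
(d) These observations pin down the coefficients.

x^2 + y^2 + 2*y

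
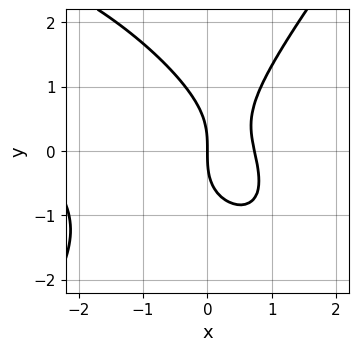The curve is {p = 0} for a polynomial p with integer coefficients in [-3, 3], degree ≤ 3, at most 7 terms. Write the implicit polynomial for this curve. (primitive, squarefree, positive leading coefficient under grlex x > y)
x^3 + x^2*y - y^3 + 2*x^2 - 2*x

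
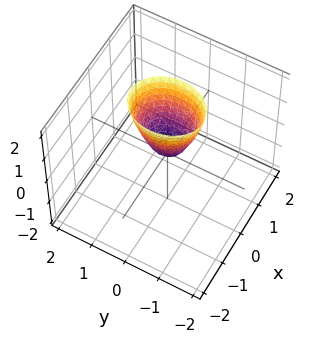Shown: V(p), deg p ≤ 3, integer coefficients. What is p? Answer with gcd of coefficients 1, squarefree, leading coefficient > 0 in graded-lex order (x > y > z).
3*x^2 + 2*y^2 - z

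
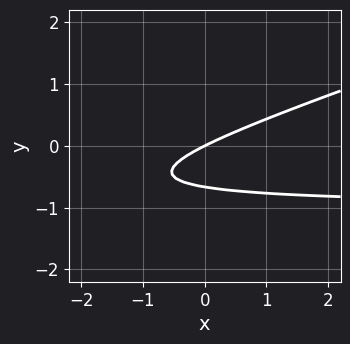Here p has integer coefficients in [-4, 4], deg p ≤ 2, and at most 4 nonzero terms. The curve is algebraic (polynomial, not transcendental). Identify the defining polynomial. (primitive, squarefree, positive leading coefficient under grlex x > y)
Degree: a generic line meets the curve in up to 2 points, so deg p = 2.
Against the integer gridlines: it crosses the y-axis at the gridline y = 0; one x-axis crossing is at x = 0.
Putting this together gives p.

x*y - 3*y^2 + x - 2*y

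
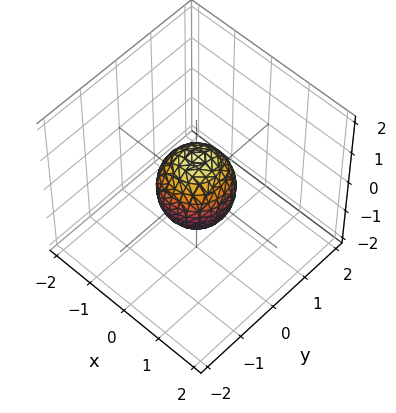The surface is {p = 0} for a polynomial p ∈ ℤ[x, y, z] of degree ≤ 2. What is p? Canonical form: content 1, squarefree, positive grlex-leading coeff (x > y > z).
3*x^2 + 3*y^2 + 2*z^2 - 2

(a) Degree: a generic line meets the surface in up to 2 points, so deg p = 2.
(b) By symmetry, every cross-section ⟂ z is a circle, so x, y appear only via x² + y².
(c) Checking where it meets the axes: a circular section at z = 0 has radius between 0 and 1; the z-axis gridline crossings are at z ∈ {-1, 1}.
(d) These observations pin down the coefficients.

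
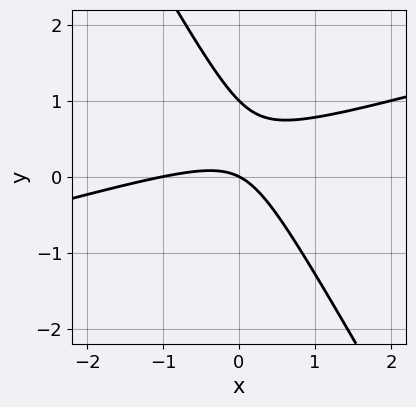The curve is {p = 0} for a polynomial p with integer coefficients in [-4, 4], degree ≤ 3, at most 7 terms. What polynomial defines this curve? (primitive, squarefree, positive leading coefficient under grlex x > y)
x^2 - 3*x*y - 2*y^2 + x + 2*y

(a) deg p = 2. A generic line meets the curve in up to 2 points.
(b) Reading off the gridlines: among the integer gridlines, it crosses the y-axis at y ∈ {0, 1}; the x-axis gridline crossings are at x ∈ {-1, 0}.
(c) Together with the visible shape, these determine p as stated.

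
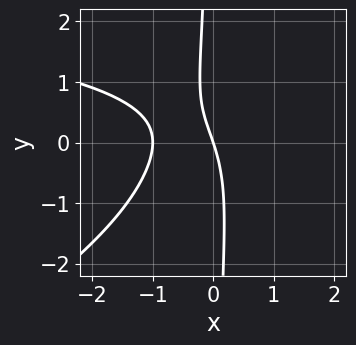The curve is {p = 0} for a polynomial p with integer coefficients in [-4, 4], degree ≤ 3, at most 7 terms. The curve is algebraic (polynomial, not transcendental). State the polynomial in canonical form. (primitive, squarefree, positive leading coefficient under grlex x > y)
First, degree: a generic line meets the curve in up to 3 points, so deg p = 3.
Then, against the integer gridlines: one y-axis crossing is at y = 0; among the integer gridlines, it crosses the x-axis at x ∈ {-1, 0}.
Finally, these observations pin down the coefficients.

x^2*y - 2*x*y^2 - 3*x^2 - 3*x - y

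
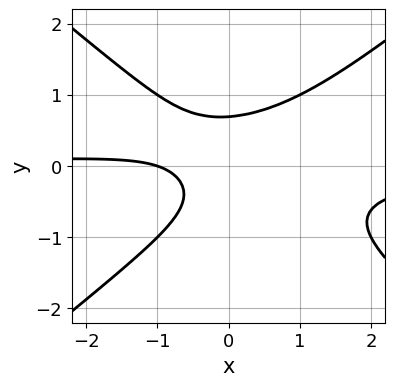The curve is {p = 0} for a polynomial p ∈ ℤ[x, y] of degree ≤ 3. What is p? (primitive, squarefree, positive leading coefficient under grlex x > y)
First, deg p = 3. No degree-2 curve has this shape.
Next, checking where it meets the axes: it crosses the x-axis at the gridline x = -1.
Finally, solving for integer coefficients yields p as stated.

2*x^2*y - 3*y^3 - x*y + x + 1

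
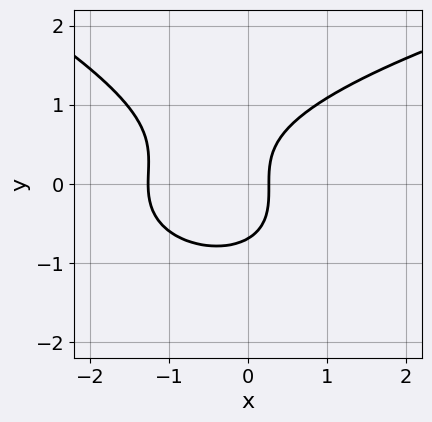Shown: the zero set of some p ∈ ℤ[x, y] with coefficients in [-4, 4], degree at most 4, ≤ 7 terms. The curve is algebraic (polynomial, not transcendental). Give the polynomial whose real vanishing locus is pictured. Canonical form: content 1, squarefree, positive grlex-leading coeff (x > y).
x*y^2 + 3*y^3 - 3*x^2 - 3*x + 1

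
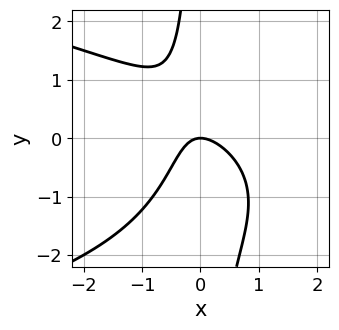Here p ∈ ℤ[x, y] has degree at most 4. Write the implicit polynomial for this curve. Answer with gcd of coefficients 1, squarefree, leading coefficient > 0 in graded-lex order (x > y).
First, the degree is 3 — the shape is more complex than any degree-2 curve.
Next, reading off the gridlines: one y-axis crossing is at y = 0; it meets the x-axis at x = 0 (among the integer gridlines).
Finally, solving for integer coefficients yields p as stated.

2*x*y^2 + 3*x^2 + 2*x*y + 2*y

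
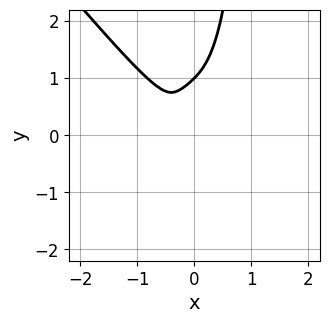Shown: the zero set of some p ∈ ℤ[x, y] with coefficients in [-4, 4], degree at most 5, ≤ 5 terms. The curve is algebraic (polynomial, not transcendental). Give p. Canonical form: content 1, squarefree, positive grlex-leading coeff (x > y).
1. deg p = 4. A generic line meets the curve in up to 4 points.
2. Checking where it meets the axes: it crosses the y-axis at the gridline y = 1.
3. The integer polynomial consistent with all of this is the stated p.

3*x^4 + x^3*y + x*y^3 - y^3 + y^2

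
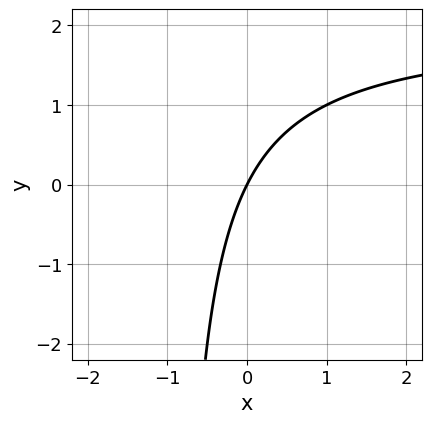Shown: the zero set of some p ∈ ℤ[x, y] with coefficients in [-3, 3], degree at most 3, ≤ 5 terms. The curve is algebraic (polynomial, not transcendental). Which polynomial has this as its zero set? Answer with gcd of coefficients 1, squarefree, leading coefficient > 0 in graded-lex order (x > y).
deg p = 2. No degree-1 curve has this shape.
Observable constraints: it crosses the y-axis at the gridline y = 0; one x-axis crossing is at x = 0.
Solving for integer coefficients yields p as stated.

x*y - 2*x + y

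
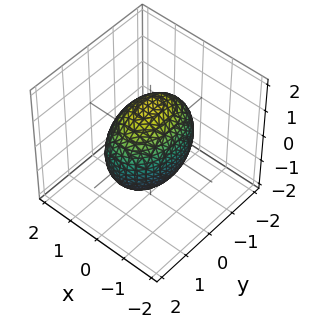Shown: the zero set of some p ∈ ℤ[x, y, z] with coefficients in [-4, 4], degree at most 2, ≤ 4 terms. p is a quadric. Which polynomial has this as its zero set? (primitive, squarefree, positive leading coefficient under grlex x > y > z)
2*x^2 + y^2 + z^2 - 2

1. deg p = 2. A closed, bounded, convex surface; a quadric.
2. Symmetries: the x ↦ −x reflection is a symmetry, so x appears only in even powers; the y ↦ −y reflection is a symmetry, so y appears only in even powers; it's symmetric under z → −z, forcing even powers of z.
3. Checking where it meets the axes: among the integer gridlines, it crosses the x-axis at x ∈ {-1, 1}.
4. Matching integer coefficients to the picture gives p.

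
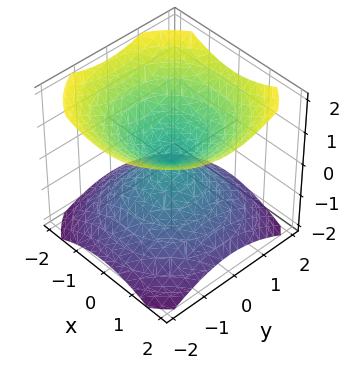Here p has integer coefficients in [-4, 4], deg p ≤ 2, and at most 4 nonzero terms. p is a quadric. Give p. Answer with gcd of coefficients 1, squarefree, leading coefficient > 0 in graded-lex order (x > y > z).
2*x^2 + 2*y^2 - 3*z^2

1. The picture has 2 separate pieces.
2. Degree: a double cone through the origin; a quadric, so deg p = 2.
3. Symmetries: it's symmetric under z → −z, forcing even powers of z; the surface is invariant under rotation about z: p = q(x² + y², z).
4. From the axis intercepts and sections: a circular section at z = -1 has radius between 1 and 2; it crosses the x-axis at the gridline x = 0; one y-axis crossing is at y = 0; one z-axis crossing is at z = 0.
5. Fitting integer coefficients to these (and the overall shape) gives p.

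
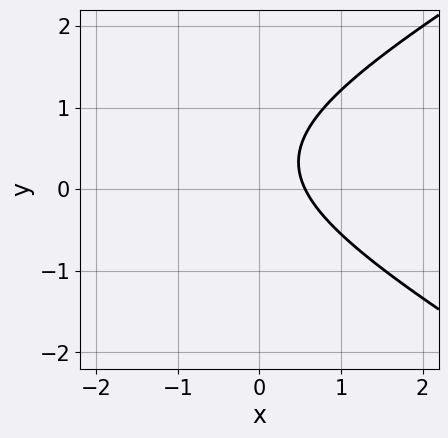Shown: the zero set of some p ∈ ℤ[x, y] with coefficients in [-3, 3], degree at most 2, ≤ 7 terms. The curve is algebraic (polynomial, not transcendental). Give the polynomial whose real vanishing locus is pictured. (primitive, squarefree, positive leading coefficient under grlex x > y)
x^2 - 3*y^2 + 3*x + 2*y - 2

1. Degree: a generic line meets the curve in up to 2 points, so deg p = 2.
2. Reading off the gridlines: no y-intercept at any integer in the box.
3. Solving for integer coefficients yields p as stated.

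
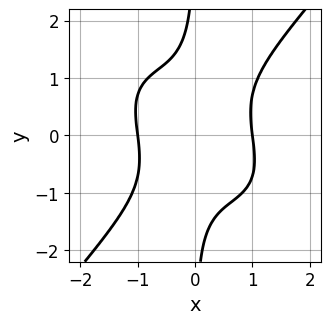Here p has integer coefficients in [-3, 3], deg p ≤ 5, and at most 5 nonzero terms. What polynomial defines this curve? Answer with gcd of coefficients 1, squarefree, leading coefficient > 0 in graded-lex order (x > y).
1. The degree is 4 — the shape is more complex than any degree-3 curve.
2. Observable constraints: no y-intercept at any integer in the box; the x-axis gridline crossings are at x ∈ {-1, 1}.
3. Matching integer coefficients to the picture gives p.

2*x^4 + x^3*y - 2*x*y^3 - 2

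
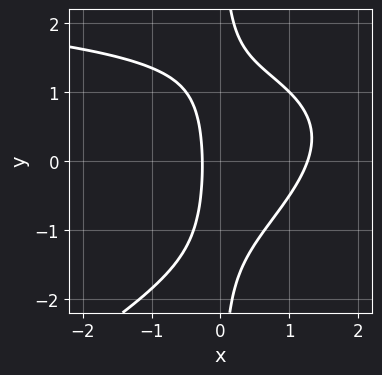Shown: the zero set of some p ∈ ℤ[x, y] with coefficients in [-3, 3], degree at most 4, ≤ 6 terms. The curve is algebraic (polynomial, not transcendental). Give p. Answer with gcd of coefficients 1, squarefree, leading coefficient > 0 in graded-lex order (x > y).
x^2*y - 2*x*y^2 - 3*x^2 + 3*x + 1

First, the degree is 3 — no degree-2 curve has this shape.
Then, reading off the gridlines: no y-intercept at any integer in the box.
Finally, together with the visible shape, these determine p as stated.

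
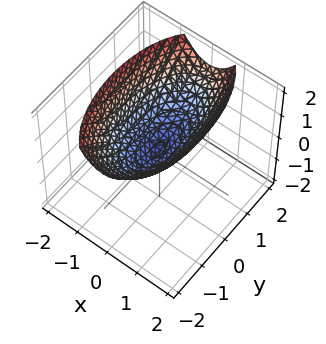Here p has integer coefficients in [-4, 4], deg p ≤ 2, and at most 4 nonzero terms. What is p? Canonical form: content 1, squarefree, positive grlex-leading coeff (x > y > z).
3*x^2 + y^2 - 3*z

(a) deg p = 2. A paraboloid; a quadric.
(b) Symmetries: mirror symmetry x ↦ −x ⇒ only even powers of x; the y ↦ −y reflection is a symmetry, so y appears only in even powers.
(c) Checking where it meets the axes: it crosses the z-axis at the gridline z = 0; one y-axis crossing is at y = 0.
(d) Putting this together gives p.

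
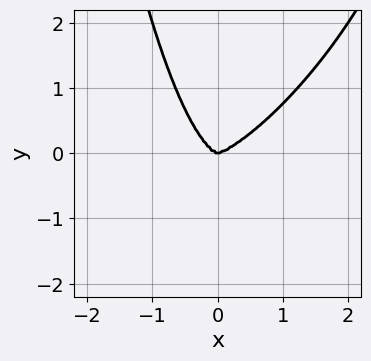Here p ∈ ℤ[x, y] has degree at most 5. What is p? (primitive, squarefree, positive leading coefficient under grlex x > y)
2*x^4 - 3*x^3*y + 2*x^2*y^2 - 2*y^3

(a) deg p = 4.
(b) Checking where it meets the axes: it crosses the y-axis at the gridline y = 0; it crosses the x-axis at the gridline x = 0.
(c) Putting this together gives p.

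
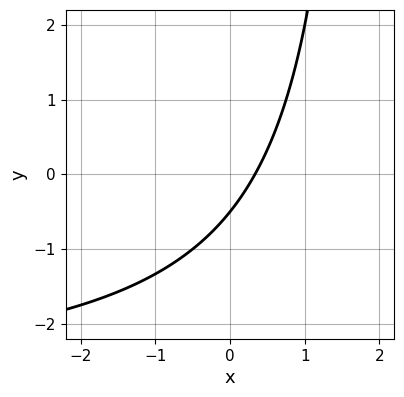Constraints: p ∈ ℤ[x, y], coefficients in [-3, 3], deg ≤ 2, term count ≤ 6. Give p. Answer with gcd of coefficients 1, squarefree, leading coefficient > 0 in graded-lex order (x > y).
deg p = 2. No degree-1 curve has this shape.
The integer polynomial consistent with all of this is the stated p.

x*y + 3*x - 2*y - 1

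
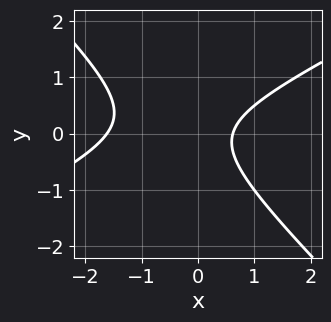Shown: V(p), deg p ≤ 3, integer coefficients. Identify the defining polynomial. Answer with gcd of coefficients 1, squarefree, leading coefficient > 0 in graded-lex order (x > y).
x^2 - x*y - 2*y^2 + x - 1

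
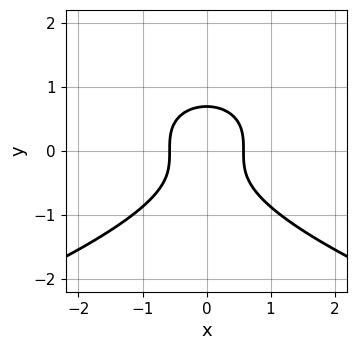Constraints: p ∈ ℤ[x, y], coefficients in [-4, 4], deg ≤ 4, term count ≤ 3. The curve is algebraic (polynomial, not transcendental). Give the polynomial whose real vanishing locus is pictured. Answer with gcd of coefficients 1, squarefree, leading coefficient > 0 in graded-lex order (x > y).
First, the degree is 3 — a generic line meets the curve in up to 3 points.
Next, symmetries: mirror symmetry x ↦ −x ⇒ only even powers of x.
Finally, assembling these constraints gives the stated polynomial.

3*y^3 + 3*x^2 - 1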